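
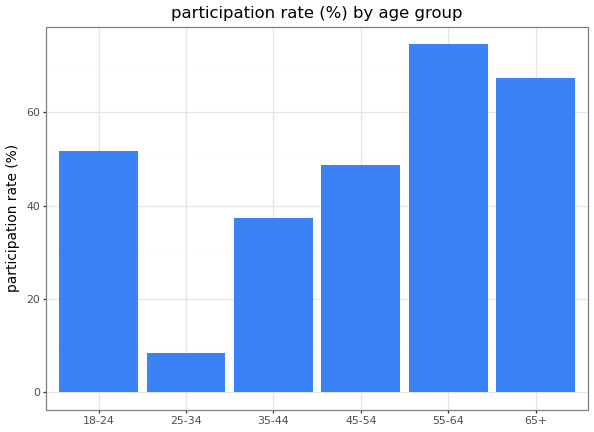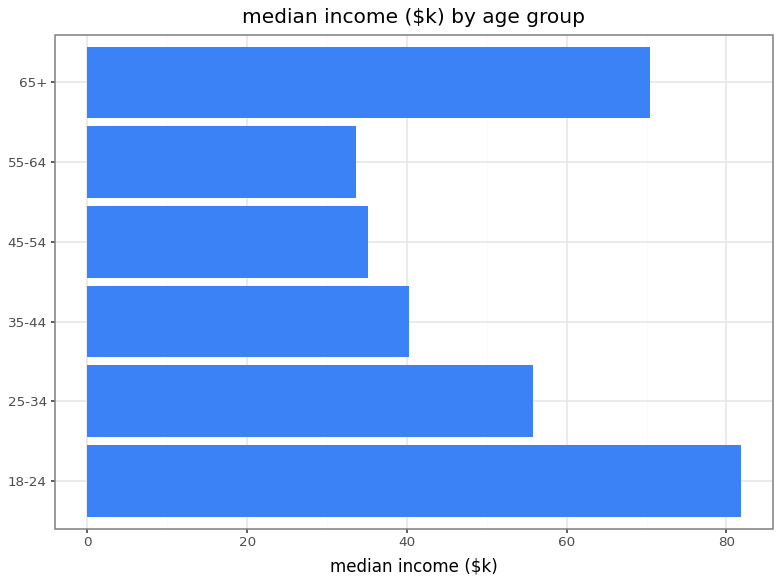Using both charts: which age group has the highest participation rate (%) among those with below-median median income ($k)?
55-64

Chart 2 median median income ($k) ≈ 50; below-median age groups: 35-44, 45-54, 55-64. Among those, 55-64 has the highest participation rate (%) (≈ 70).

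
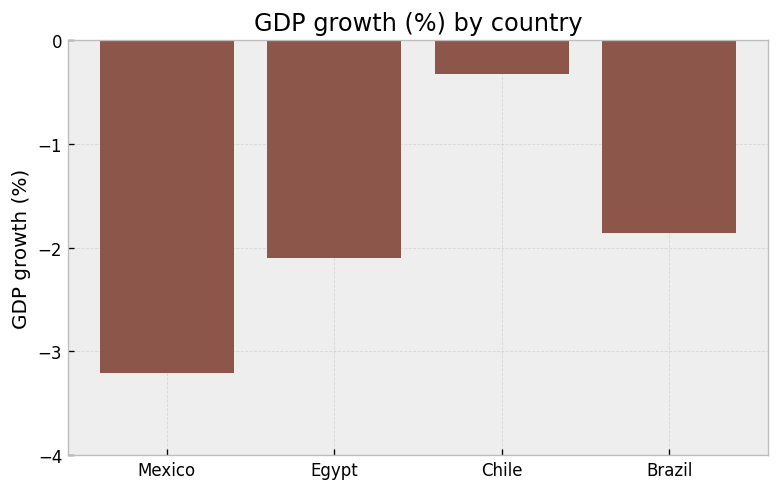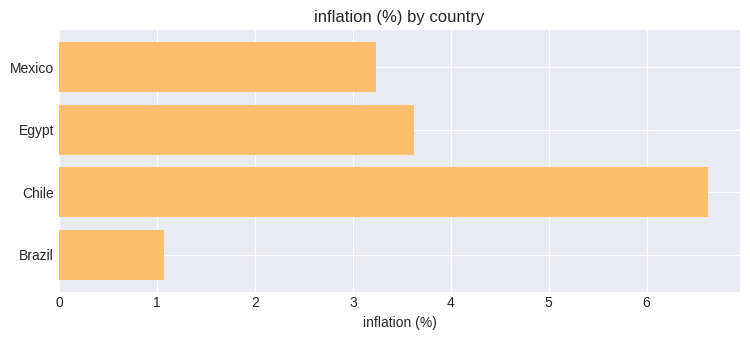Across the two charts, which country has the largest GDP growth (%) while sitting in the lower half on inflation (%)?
Brazil

Chart 2 median inflation (%) ≈ 3; below-median countries: Mexico, Brazil. Among those, Brazil has the highest GDP growth (%) (≈ -2).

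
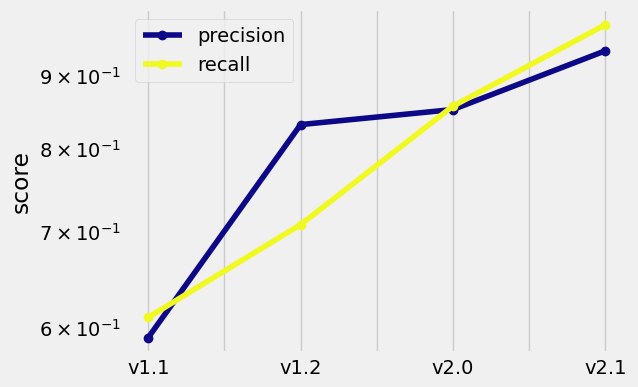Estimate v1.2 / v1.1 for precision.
≈ 1.42×

v1.2 ≈ 0.85, v1.1 ≈ 0.60; 0.85/0.60 ≈ 1.42.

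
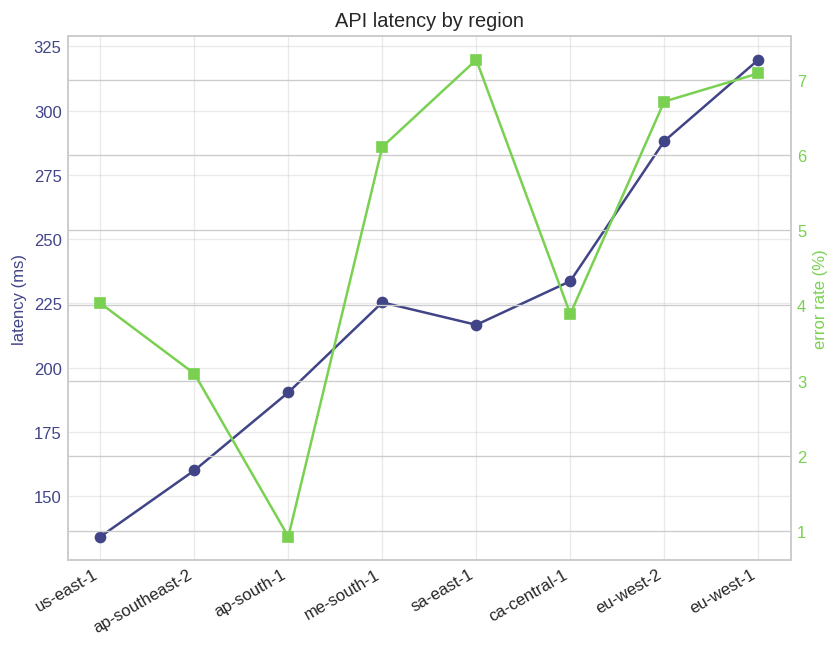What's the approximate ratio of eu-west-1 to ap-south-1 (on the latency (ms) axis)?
eu-west-1 ≈ 320, ap-south-1 ≈ 200; 320/200 ≈ 1.6.

≈ 1.6×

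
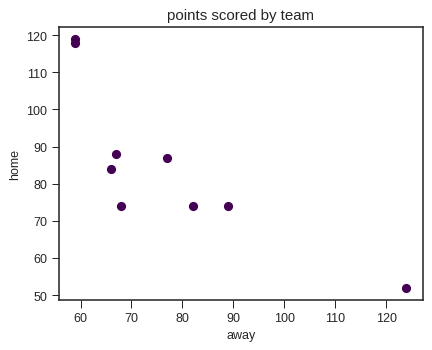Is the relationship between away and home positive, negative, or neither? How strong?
negative, strong

Points are negatively correlated; strong (|r| ≈ 0.8).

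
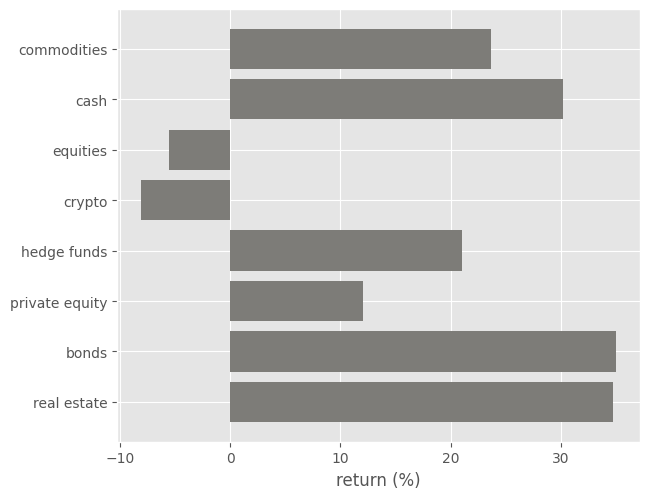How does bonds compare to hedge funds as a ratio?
bonds ≈ 35, hedge funds ≈ 20; 35/20 ≈ 1.75.

≈ 1.75×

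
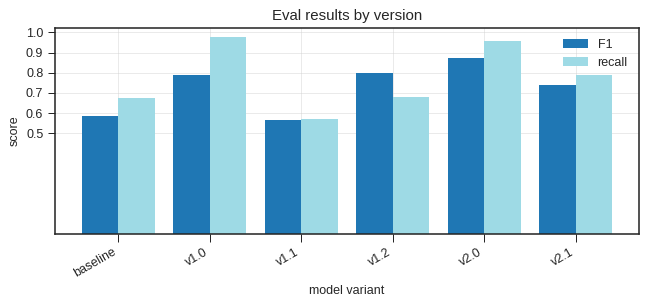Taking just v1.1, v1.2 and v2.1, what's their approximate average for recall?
(0.6 + 0.7 + 0.8) / 3 ≈ 0.7.

≈ 0.7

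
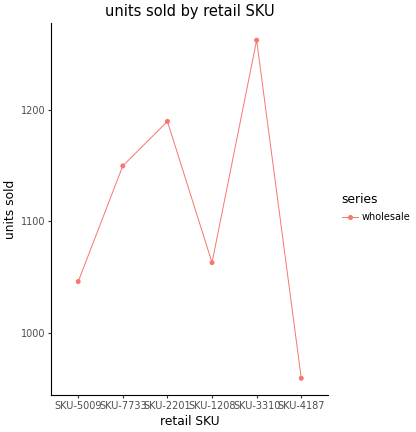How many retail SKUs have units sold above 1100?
3

Above 1100: SKU-7733, SKU-2201, SKU-3310.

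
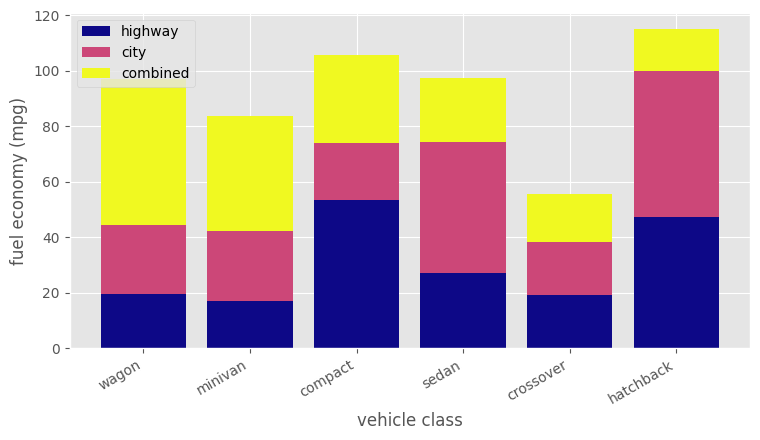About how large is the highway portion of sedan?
highway top ≈ 30, bottom ≈ 0; segment ≈ 30.

≈ 30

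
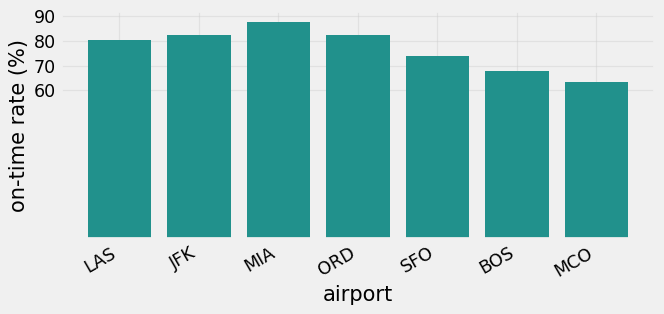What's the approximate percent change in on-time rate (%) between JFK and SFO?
JFK ≈ 80, SFO ≈ 70; (70 − 80) / 80 ≈ -12.5%.

≈ -12.5%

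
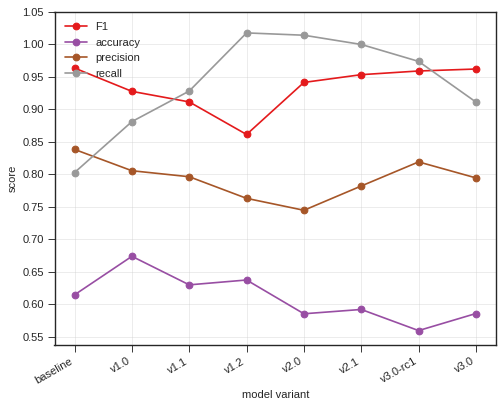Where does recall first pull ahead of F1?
v1.1

v1.0: recall ≈ 0.90 vs F1 ≈ 0.95 (not yet); v1.1: recall ≈ 0.95 vs F1 ≈ 0.90 (first crossover).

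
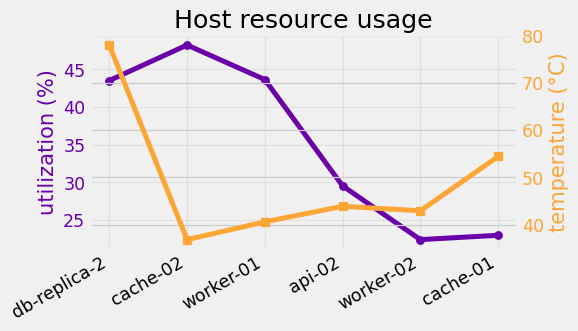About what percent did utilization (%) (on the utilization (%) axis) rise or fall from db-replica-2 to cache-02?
db-replica-2 ≈ 45, cache-02 ≈ 50; (50 − 45) / 45 ≈ +11.1%.

≈ +11.1%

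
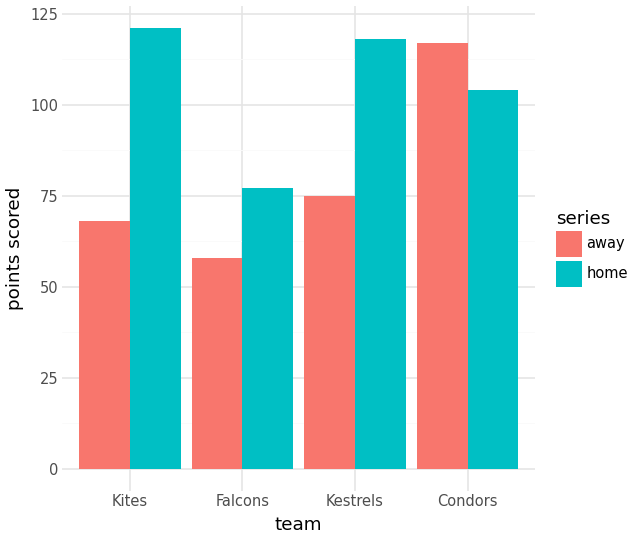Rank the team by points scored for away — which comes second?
Kestrels

Top 3 for away: Condors ≈ 120, Kestrels ≈ 80, Kites ≈ 60.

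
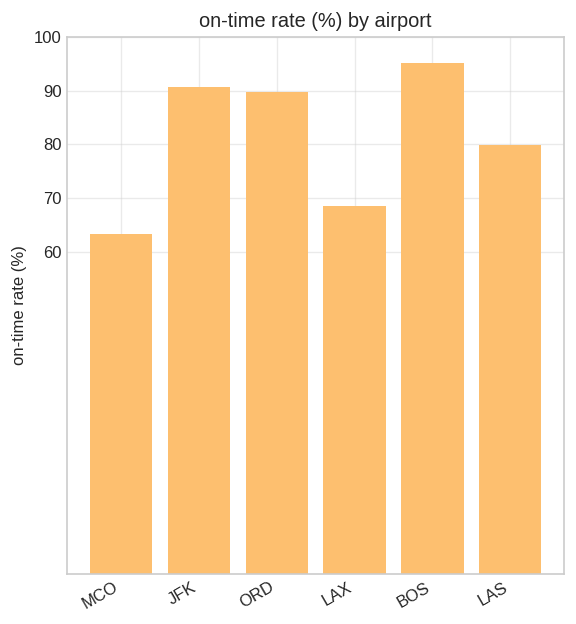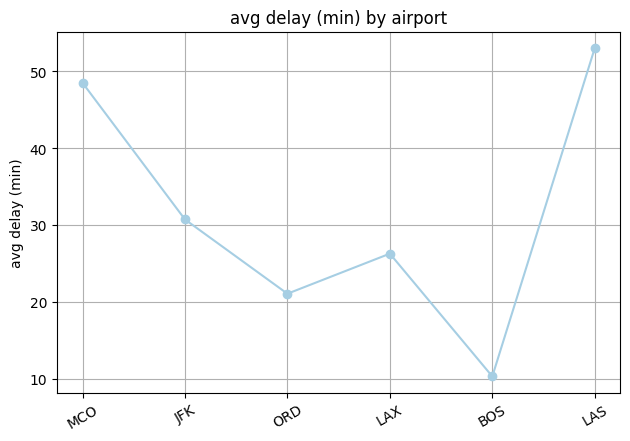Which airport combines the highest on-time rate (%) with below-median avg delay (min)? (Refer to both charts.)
BOS

Chart 2 median avg delay (min) ≈ 30; below-median airports: ORD, LAX, BOS. Among those, BOS has the highest on-time rate (%) (≈ 100).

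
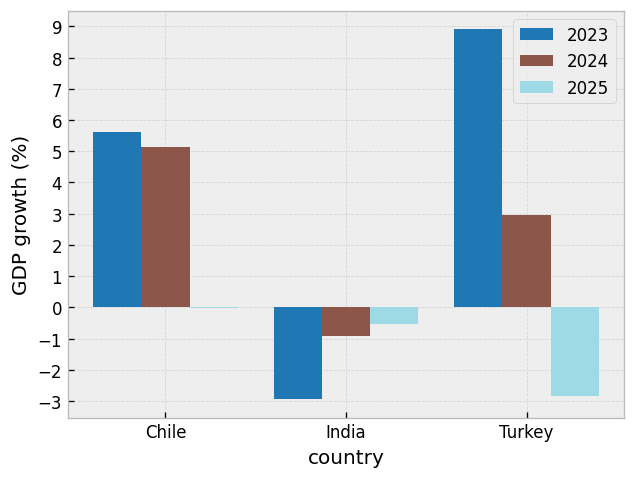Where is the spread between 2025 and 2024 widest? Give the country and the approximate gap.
Turkey: 2025 ≈ -3, 2024 ≈ 3 → gap ≈ 6. Next-largest (Chile) is only ≈ 5.

Turkey, ≈ 6 %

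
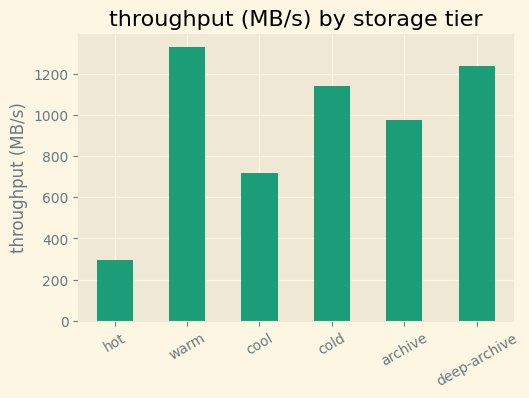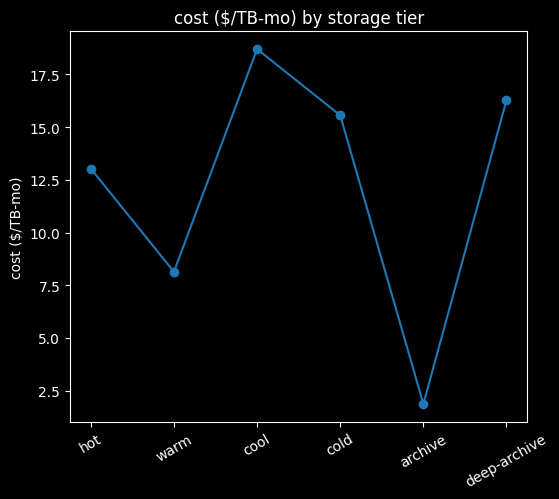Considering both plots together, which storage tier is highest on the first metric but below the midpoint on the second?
warm

Chart 2 median cost ($/TB-mo) ≈ 14; below-median storage tiers: hot, warm, archive. Among those, warm has the highest throughput (MB/s) (≈ 1400).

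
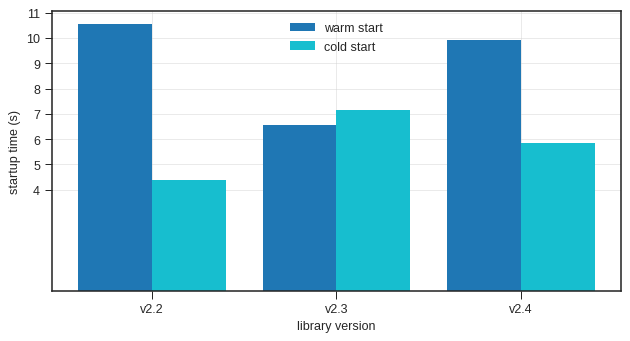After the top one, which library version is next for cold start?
Top 3 for cold start: v2.3 ≈ 7, v2.4 ≈ 6, v2.2 ≈ 4.

v2.4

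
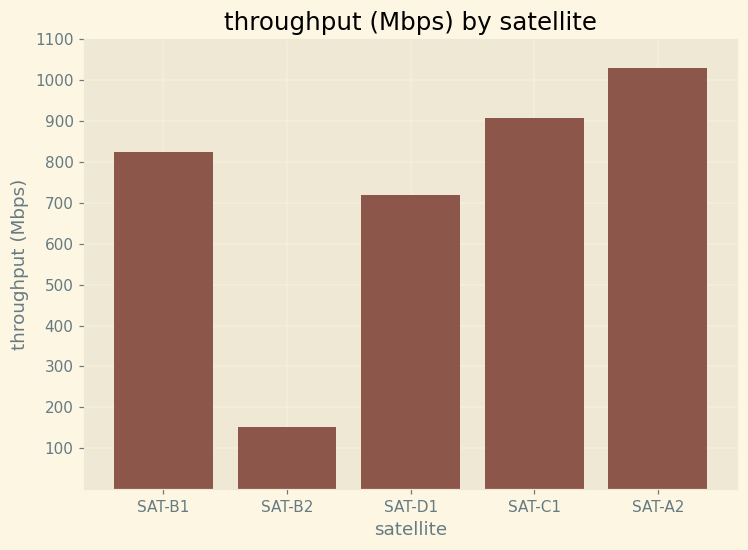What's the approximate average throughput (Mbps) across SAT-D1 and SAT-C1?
≈ 800

(700 + 900) / 2 ≈ 800.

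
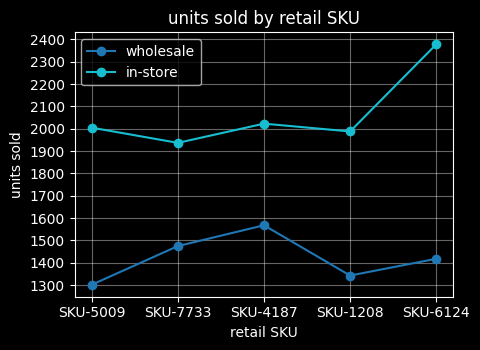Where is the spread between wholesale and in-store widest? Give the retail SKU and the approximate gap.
SKU-6124: wholesale ≈ 1400, in-store ≈ 2400 → gap ≈ 1000. Next-largest (SKU-5009) is only ≈ 700.

SKU-6124, ≈ 1000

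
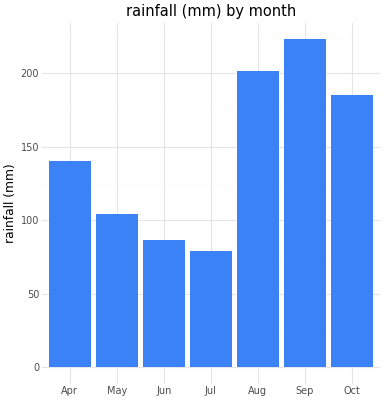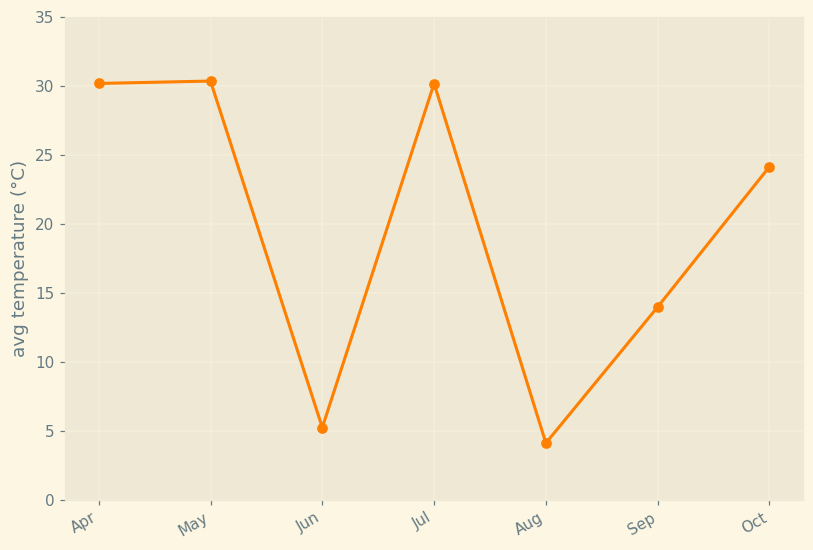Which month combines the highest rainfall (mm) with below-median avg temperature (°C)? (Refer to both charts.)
Chart 2 median avg temperature (°C) ≈ 25; below-median months: Jun, Aug, Sep. Among those, Sep has the highest rainfall (mm) (≈ 225).

Sep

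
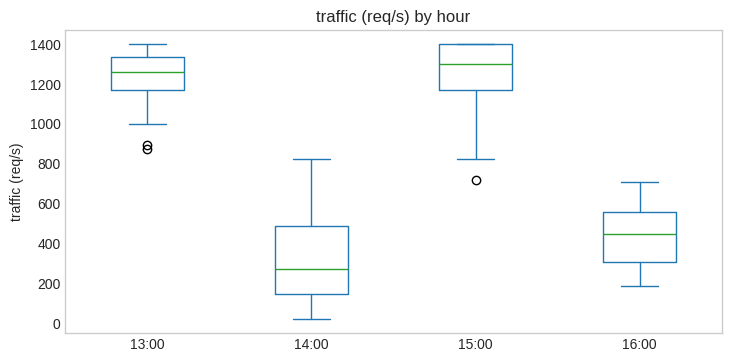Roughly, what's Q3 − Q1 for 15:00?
≈ 200

Q3 ≈ 1400, Q1 ≈ 1200; IQR ≈ 200.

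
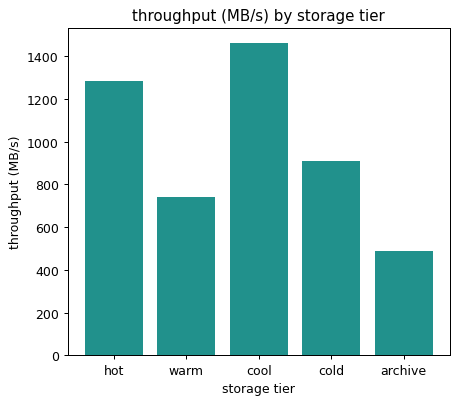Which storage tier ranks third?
cold

Top 4: cool ≈ 1400, hot ≈ 1200, cold ≈ 1000, warm ≈ 800.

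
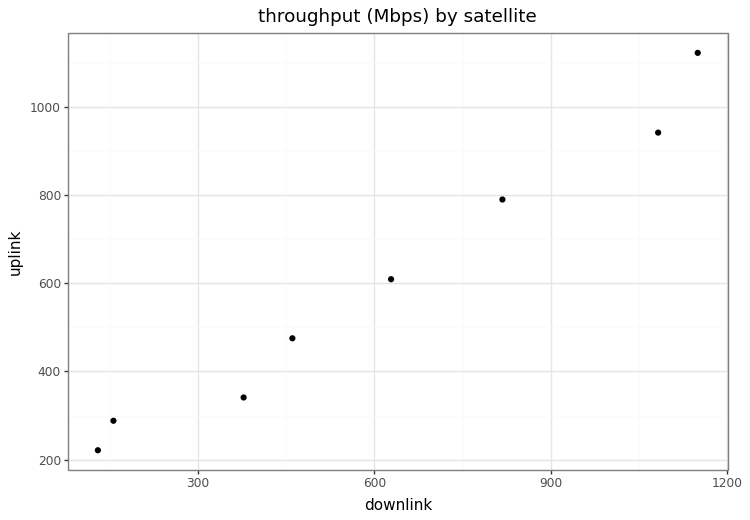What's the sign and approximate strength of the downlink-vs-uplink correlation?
positive, strong

Points are positively correlated; strong (|r| ≈ 1.0).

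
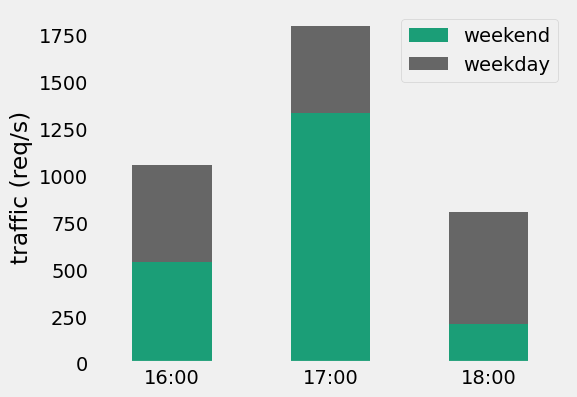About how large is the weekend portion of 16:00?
weekend top ≈ 600, bottom ≈ 0; segment ≈ 600.

≈ 600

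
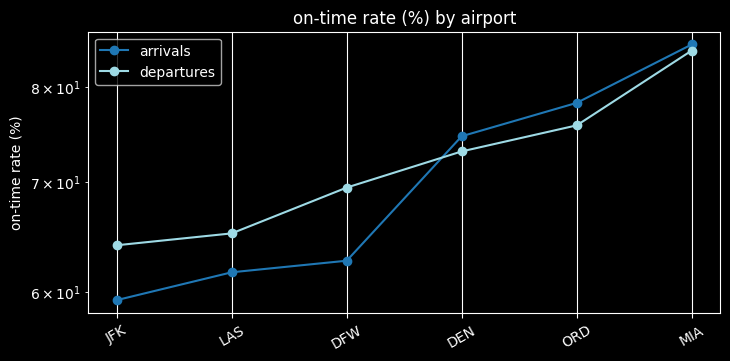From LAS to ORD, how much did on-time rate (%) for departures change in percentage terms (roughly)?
LAS ≈ 65, ORD ≈ 75; (75 − 65) / 65 ≈ +15.4%.

≈ +15.4%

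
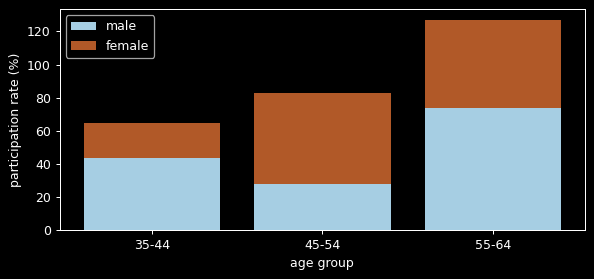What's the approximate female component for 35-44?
female top ≈ 60, bottom ≈ 40; segment ≈ 20.

≈ 20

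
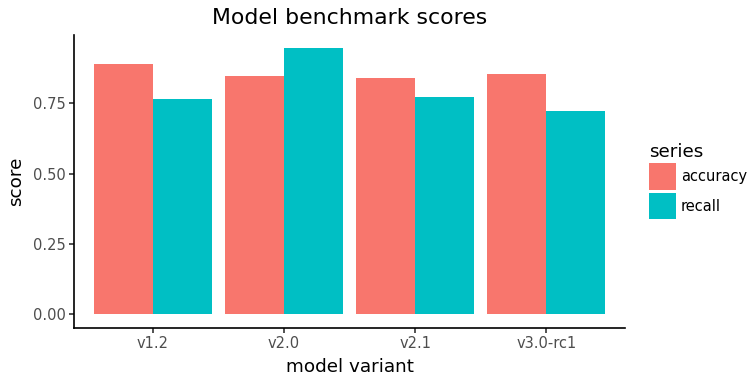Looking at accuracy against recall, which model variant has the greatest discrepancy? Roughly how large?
v3.0-rc1, ≈ 0.2

v3.0-rc1: accuracy ≈ 0.9, recall ≈ 0.7 → gap ≈ 0.2. Next-largest (v1.2) is only ≈ 0.1.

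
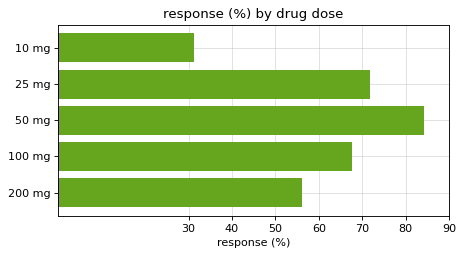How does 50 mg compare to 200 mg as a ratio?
≈ 1.33×

50 mg ≈ 80, 200 mg ≈ 60; 80/60 ≈ 1.33.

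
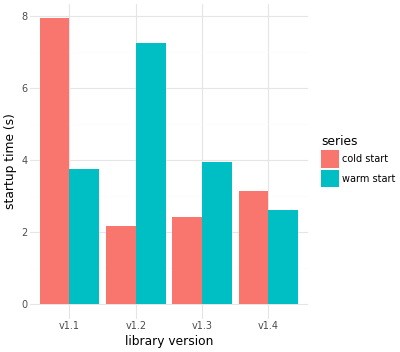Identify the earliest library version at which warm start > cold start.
v1.2

v1.1: warm start ≈ 4 vs cold start ≈ 8 (not yet); v1.2: warm start ≈ 7 vs cold start ≈ 2 (first crossover).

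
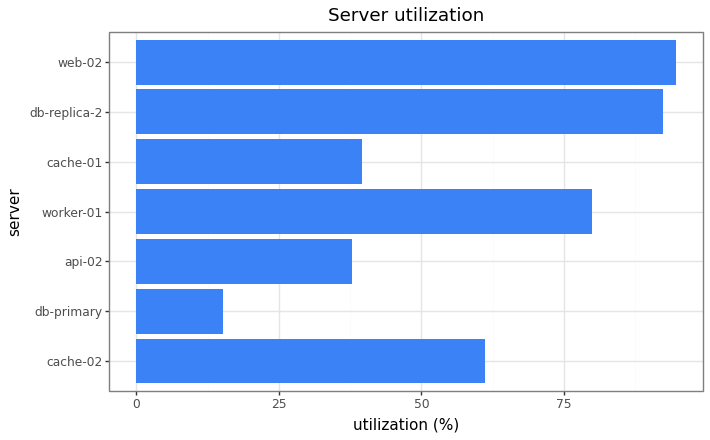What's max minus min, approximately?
≈ 70

Max web-02 ≈ 90, min db-primary ≈ 20; range ≈ 70.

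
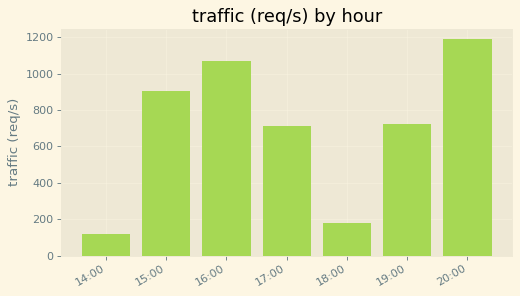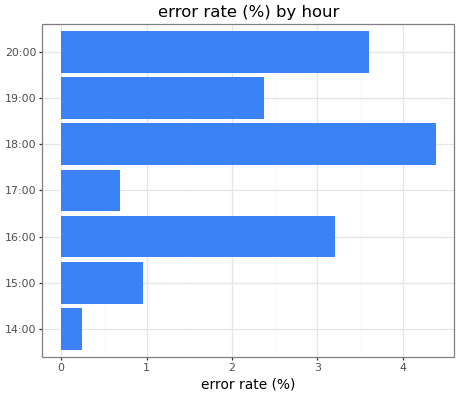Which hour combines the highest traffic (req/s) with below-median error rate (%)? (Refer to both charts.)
15:00

Chart 2 median error rate (%) ≈ 2.5; below-median hours: 14:00, 15:00, 17:00. Among those, 15:00 has the highest traffic (req/s) (≈ 1000).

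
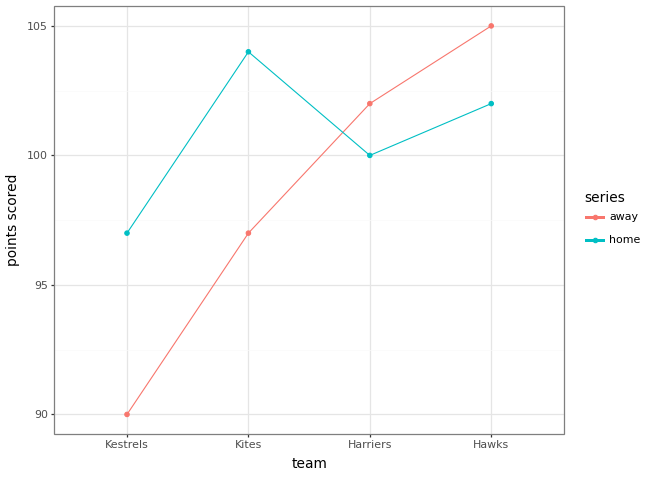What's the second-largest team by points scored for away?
Top 3 for away: Hawks ≈ 104, Harriers ≈ 102, Kites ≈ 96.

Harriers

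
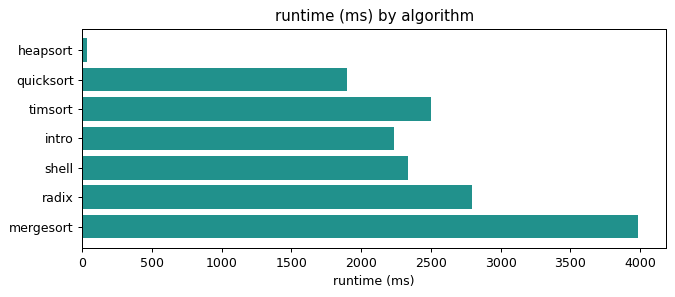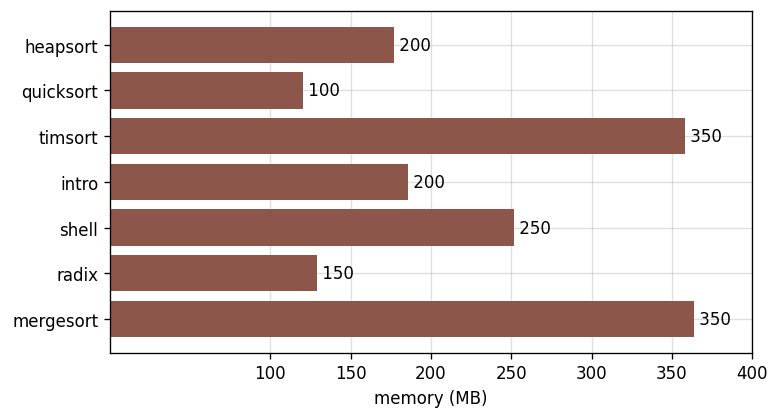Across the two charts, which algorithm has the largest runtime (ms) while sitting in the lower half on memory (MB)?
Chart 2 median memory (MB) ≈ 200; below-median algorithms: heapsort, quicksort, radix. Among those, radix has the highest runtime (ms) (≈ 3000).

radix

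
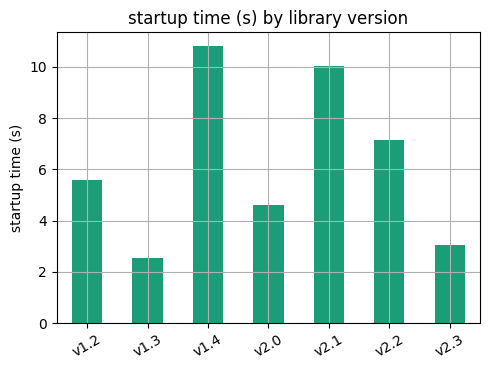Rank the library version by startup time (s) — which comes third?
Top 4: v1.4 ≈ 11, v2.1 ≈ 10, v2.2 ≈ 7, v1.2 ≈ 6.

v2.2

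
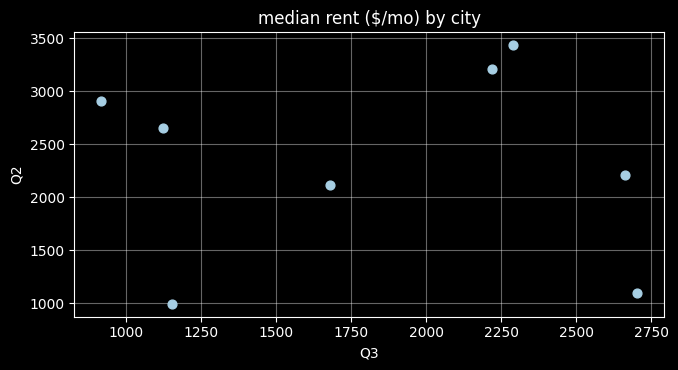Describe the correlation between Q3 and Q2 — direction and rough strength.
Points are roughly uncorrelated; weak (|r| ≈ 0.0).

no clear correlation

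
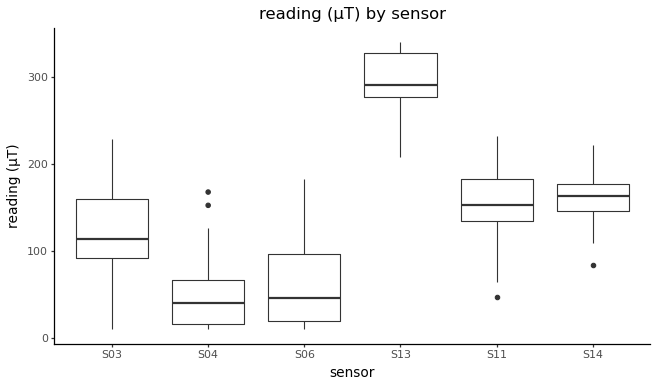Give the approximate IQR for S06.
Q3 ≈ 100, Q1 ≈ 25; IQR ≈ 75.

≈ 75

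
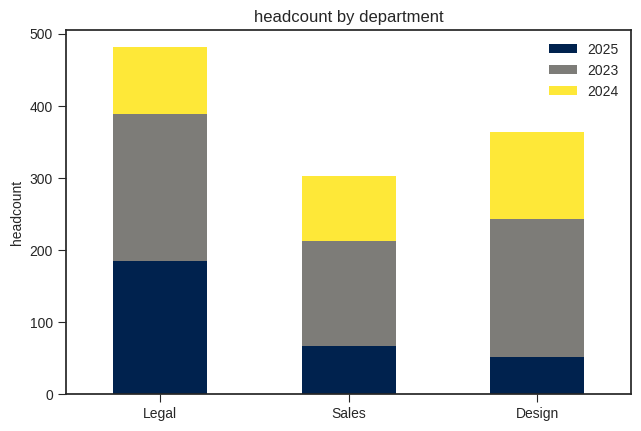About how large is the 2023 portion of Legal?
2023 top ≈ 400, bottom ≈ 200; segment ≈ 200.

≈ 200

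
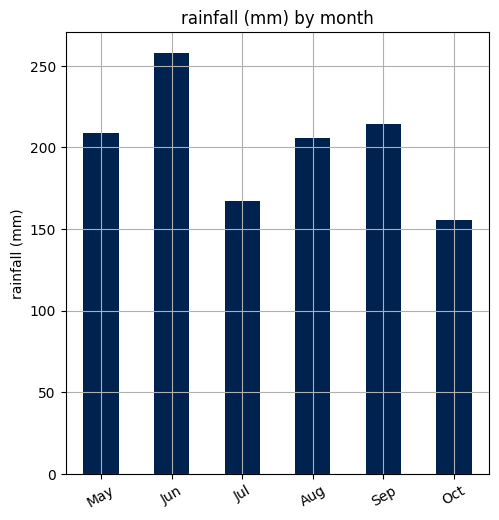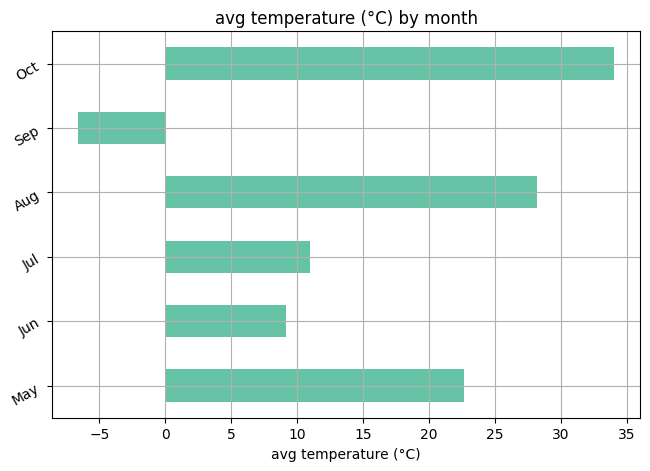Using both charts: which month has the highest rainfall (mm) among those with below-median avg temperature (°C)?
Chart 2 median avg temperature (°C) ≈ 15; below-median months: Jun, Jul, Sep. Among those, Jun has the highest rainfall (mm) (≈ 250).

Jun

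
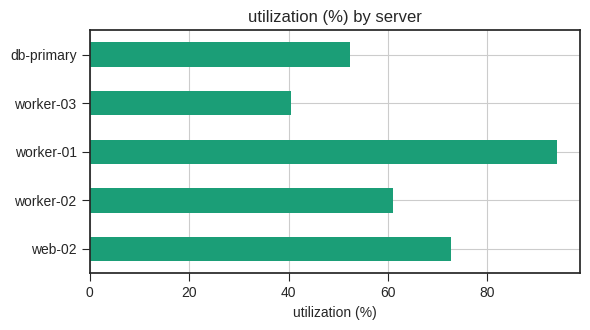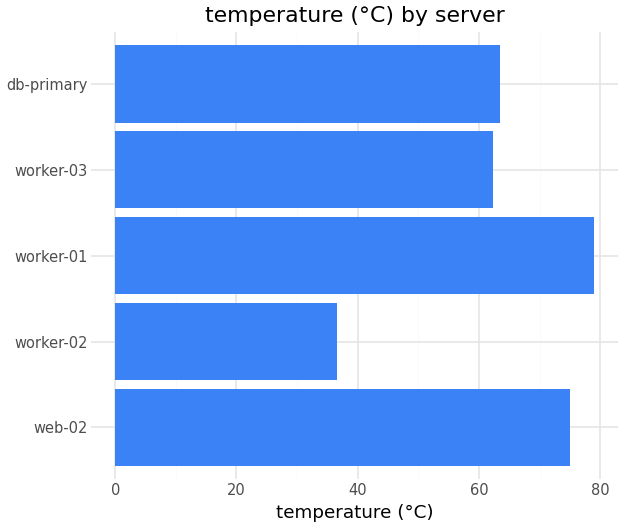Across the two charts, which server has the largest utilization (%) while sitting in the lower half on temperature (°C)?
Chart 2 median temperature (°C) ≈ 60; below-median servers: worker-02, worker-03. Among those, worker-02 has the highest utilization (%) (≈ 60).

worker-02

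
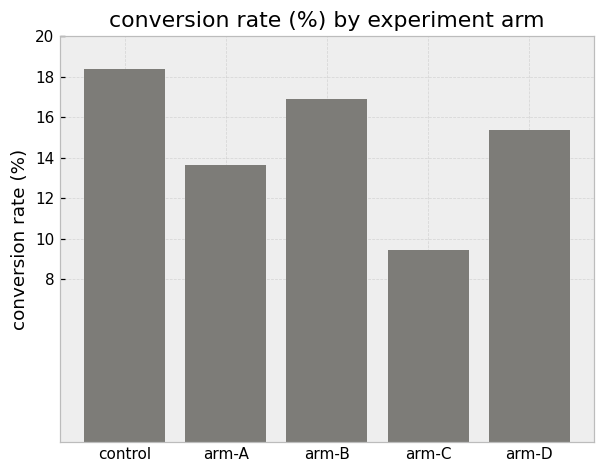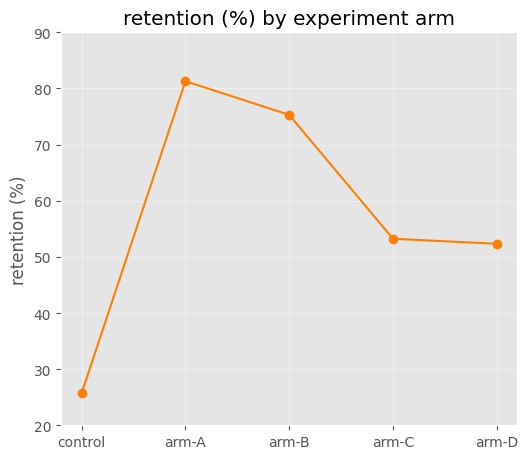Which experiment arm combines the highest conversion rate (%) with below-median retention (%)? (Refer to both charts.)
Chart 2 median retention (%) ≈ 50; below-median experiment arms: control, arm-D. Among those, control has the highest conversion rate (%) (≈ 18).

control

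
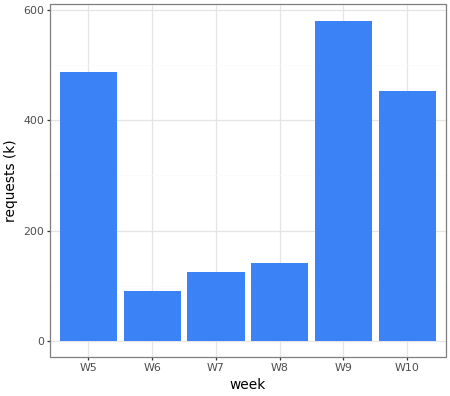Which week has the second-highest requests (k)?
W5

Top 3: W9 ≈ 600, W5 ≈ 500, W10 ≈ 450.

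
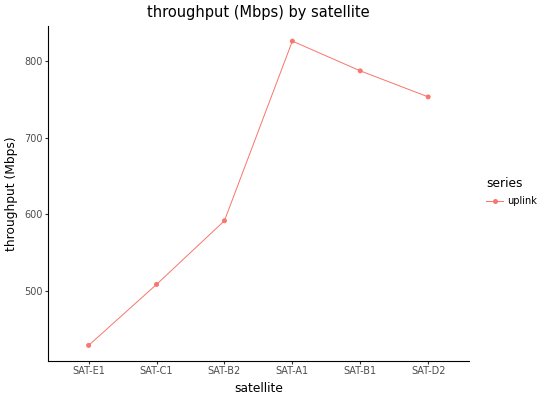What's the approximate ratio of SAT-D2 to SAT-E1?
SAT-D2 ≈ 750, SAT-E1 ≈ 450; 750/450 ≈ 1.67.

≈ 1.67×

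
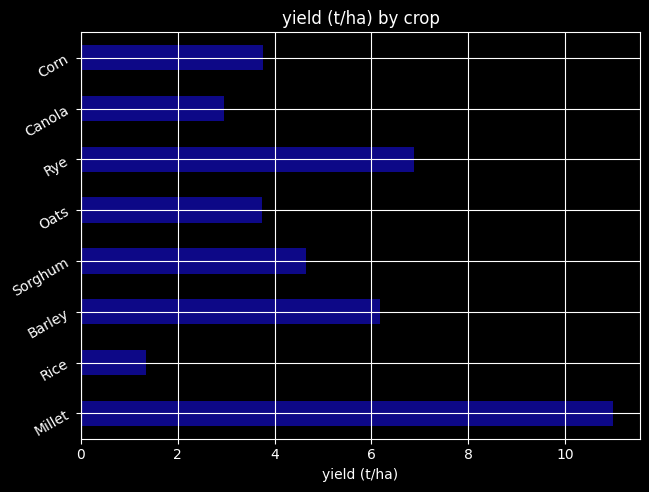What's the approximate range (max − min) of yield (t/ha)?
Max Millet ≈ 11, min Rice ≈ 1; range ≈ 10.

≈ 10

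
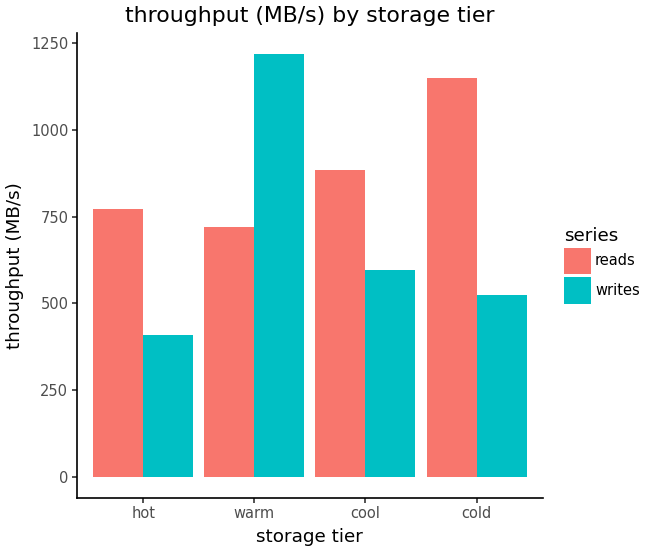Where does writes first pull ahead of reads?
warm

hot: writes ≈ 400 vs reads ≈ 800 (not yet); warm: writes ≈ 1200 vs reads ≈ 800 (first crossover).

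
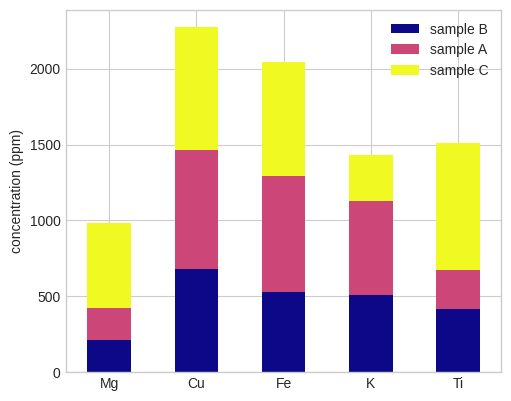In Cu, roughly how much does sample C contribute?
sample C top ≈ 2200, bottom ≈ 1400; segment ≈ 800.

≈ 800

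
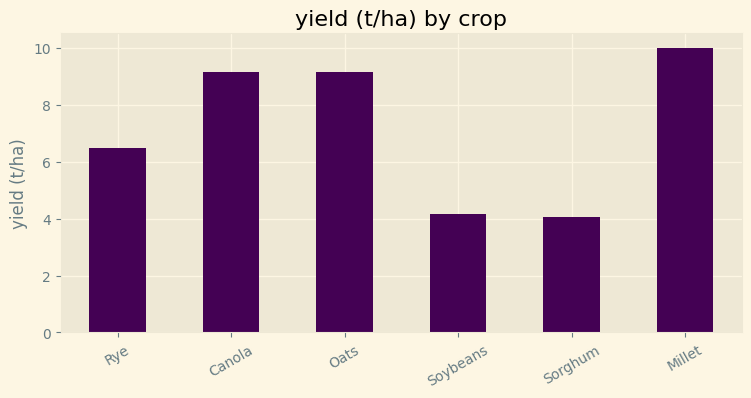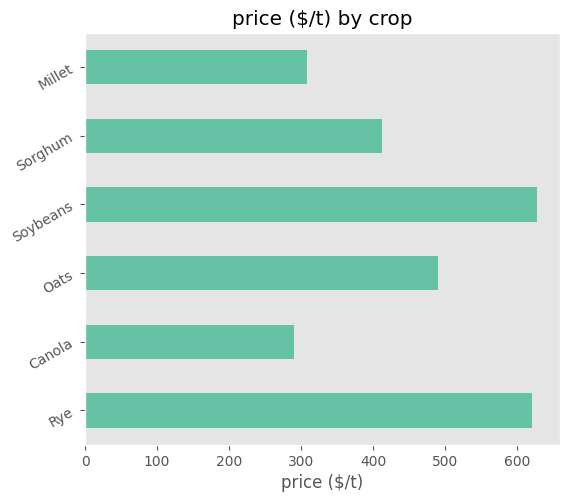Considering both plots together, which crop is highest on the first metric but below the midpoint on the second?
Millet

Chart 2 median price ($/t) ≈ 500; below-median crops: Canola, Sorghum, Millet. Among those, Millet has the highest yield (t/ha) (≈ 10).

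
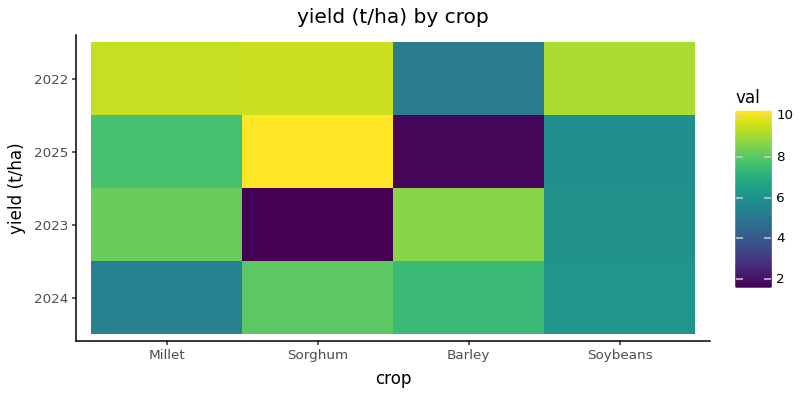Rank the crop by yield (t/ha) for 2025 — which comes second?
Millet

Top 3 for 2025: Sorghum ≈ 10, Millet ≈ 8, Soybeans ≈ 6.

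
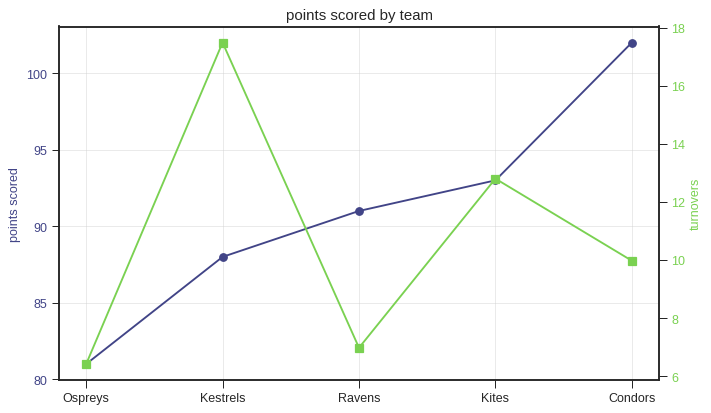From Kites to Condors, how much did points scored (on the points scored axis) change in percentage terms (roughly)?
≈ +10.9%

Kites ≈ 92, Condors ≈ 102; (102 − 92) / 92 ≈ +10.9%.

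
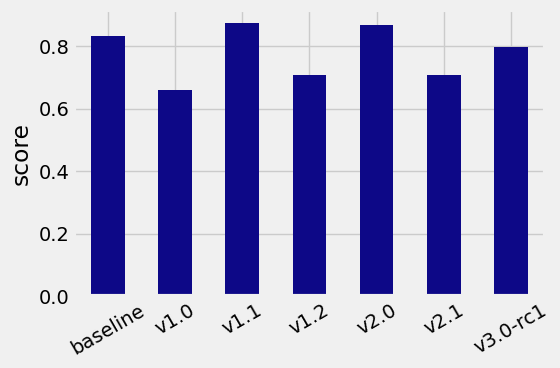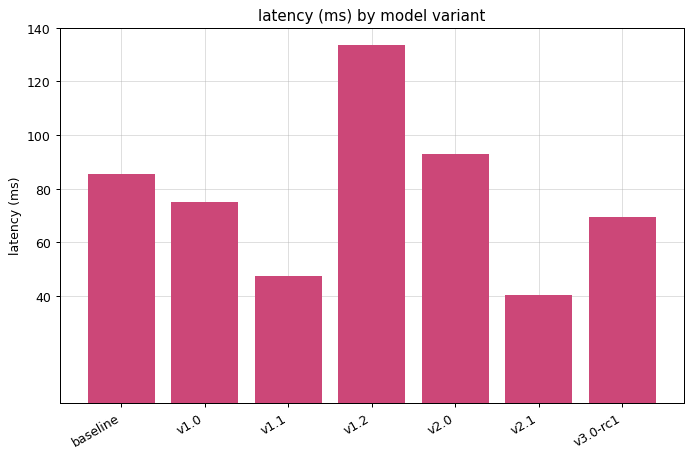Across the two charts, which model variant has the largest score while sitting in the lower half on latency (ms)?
v1.1

Chart 2 median latency (ms) ≈ 80; below-median model variants: v1.1, v2.1, v3.0-rc1. Among those, v1.1 has the highest score (≈ 0.9).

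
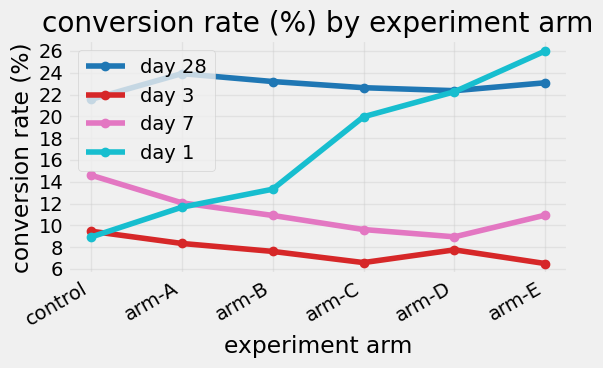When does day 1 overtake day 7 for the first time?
arm-A: day 1 ≈ 12 vs day 7 ≈ 12 (not yet); arm-B: day 1 ≈ 14 vs day 7 ≈ 10 (first crossover).

arm-B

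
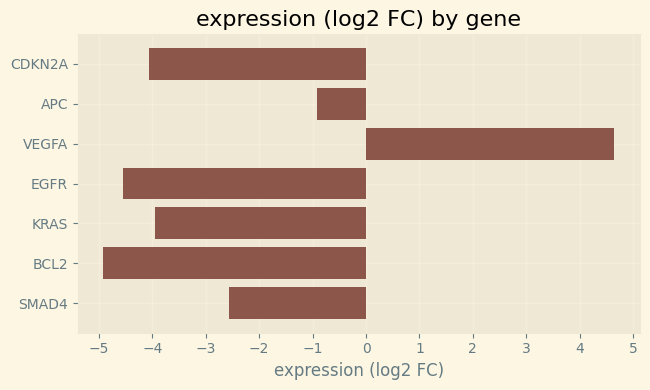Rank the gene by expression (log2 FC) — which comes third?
Top 4: VEGFA ≈ 5, APC ≈ -1, SMAD4 ≈ -3, KRAS ≈ -4.

SMAD4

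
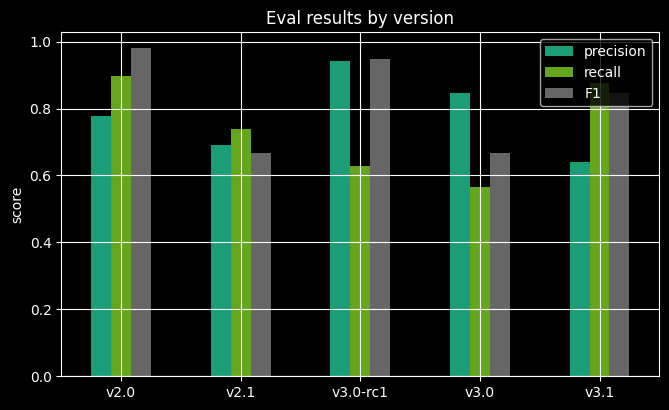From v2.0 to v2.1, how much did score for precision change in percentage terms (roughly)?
≈ -12.5%

v2.0 ≈ 0.8, v2.1 ≈ 0.7; (0.7 − 0.8) / 0.8 ≈ -12.5%.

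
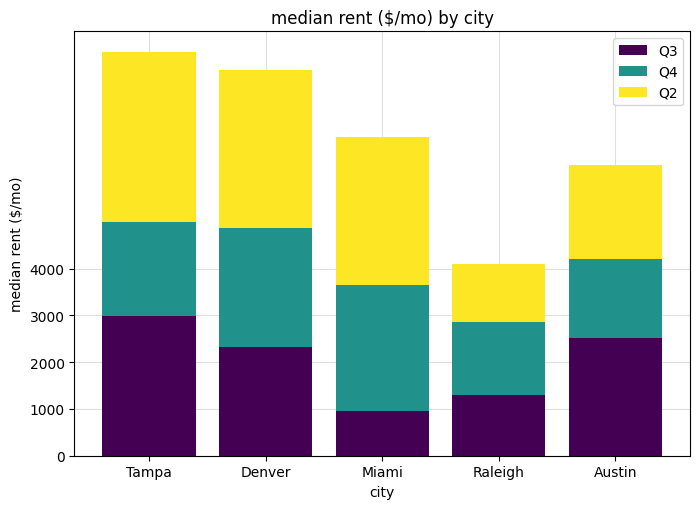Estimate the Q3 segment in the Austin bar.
≈ 3000

Q3 top ≈ 3000, bottom ≈ 0; segment ≈ 3000.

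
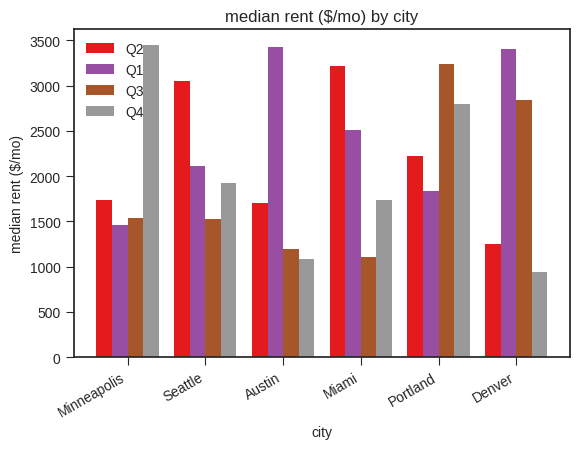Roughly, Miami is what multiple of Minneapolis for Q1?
Miami ≈ 2500, Minneapolis ≈ 1500; 2500/1500 ≈ 1.67.

≈ 1.67×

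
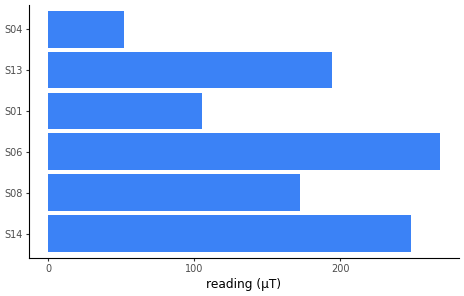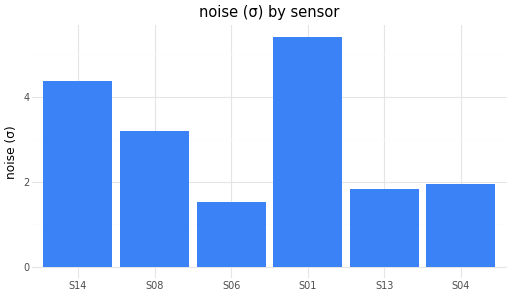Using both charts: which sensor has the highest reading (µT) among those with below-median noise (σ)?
Chart 2 median noise (σ) ≈ 2.5; below-median sensors: S06, S13, S04. Among those, S06 has the highest reading (µT) (≈ 275).

S06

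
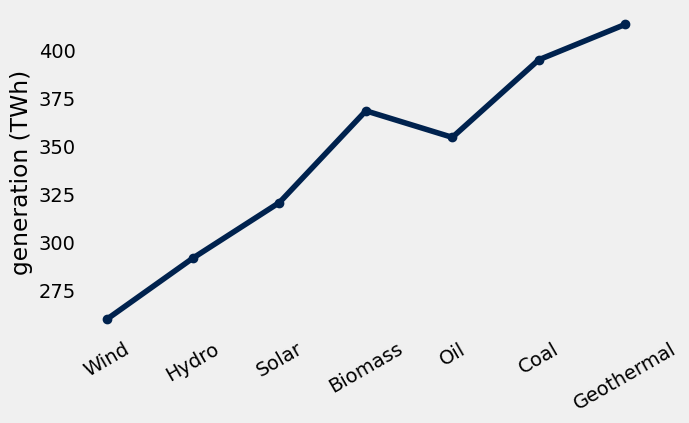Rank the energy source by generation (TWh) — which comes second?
Top 3: Geothermal ≈ 420, Coal ≈ 400, Biomass ≈ 360.

Coal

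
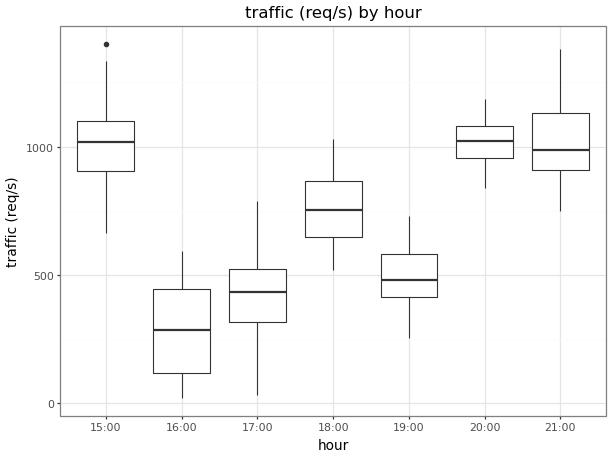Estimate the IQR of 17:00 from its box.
≈ 200

Q3 ≈ 500, Q1 ≈ 300; IQR ≈ 200.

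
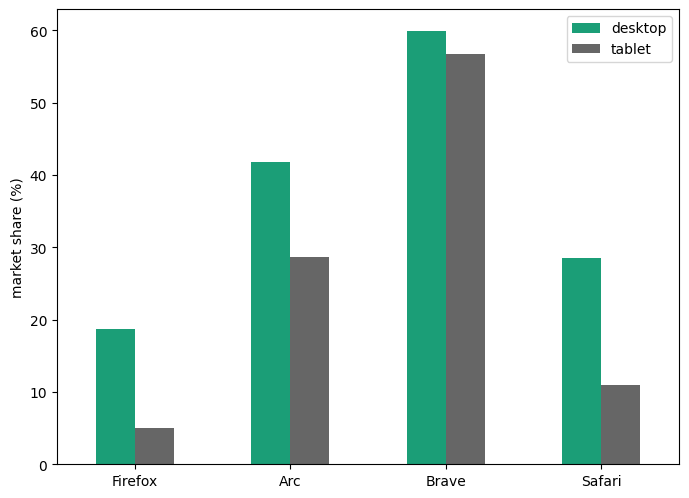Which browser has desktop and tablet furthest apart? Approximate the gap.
Safari: desktop ≈ 30, tablet ≈ 10 → gap ≈ 20. Next-largest (Firefox) is only ≈ 15.

Safari, ≈ 20 %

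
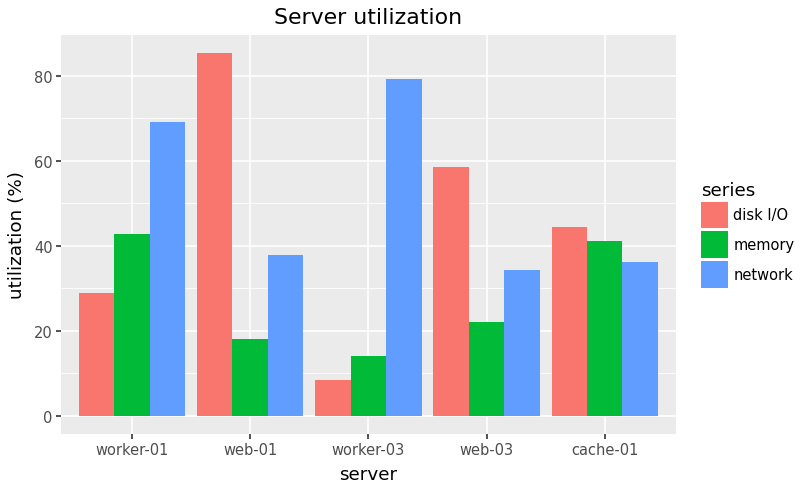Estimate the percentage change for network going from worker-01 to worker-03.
≈ +14.3%

worker-01 ≈ 70, worker-03 ≈ 80; (80 − 70) / 70 ≈ +14.3%.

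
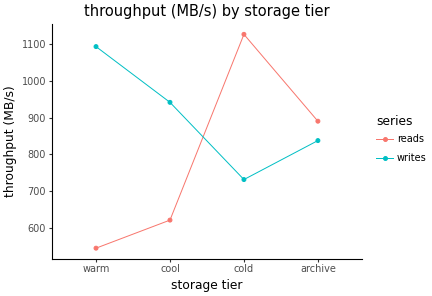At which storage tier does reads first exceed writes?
cold

cool: reads ≈ 600 vs writes ≈ 950 (not yet); cold: reads ≈ 1150 vs writes ≈ 750 (first crossover).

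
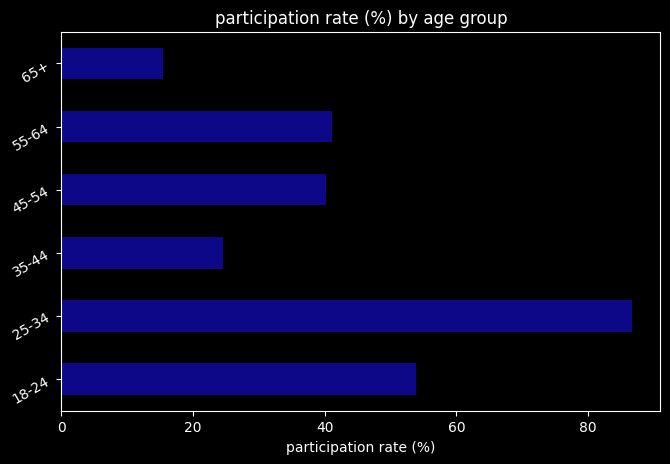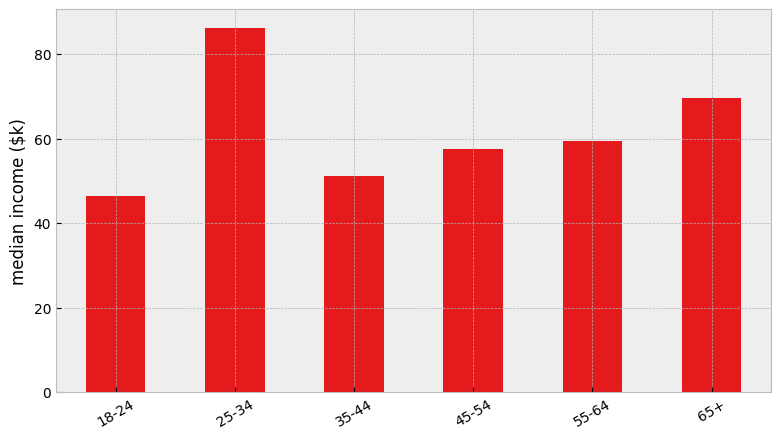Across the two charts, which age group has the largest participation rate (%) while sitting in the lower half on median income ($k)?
18-24

Chart 2 median median income ($k) ≈ 60; below-median age groups: 18-24, 35-44, 45-54. Among those, 18-24 has the highest participation rate (%) (≈ 50).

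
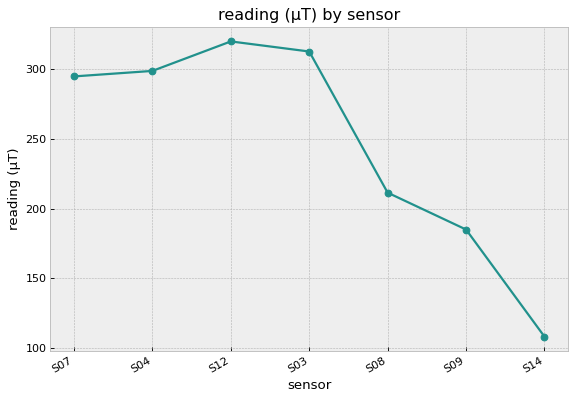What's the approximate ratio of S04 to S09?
≈ 1.67×

S04 ≈ 300, S09 ≈ 180; 300/180 ≈ 1.67.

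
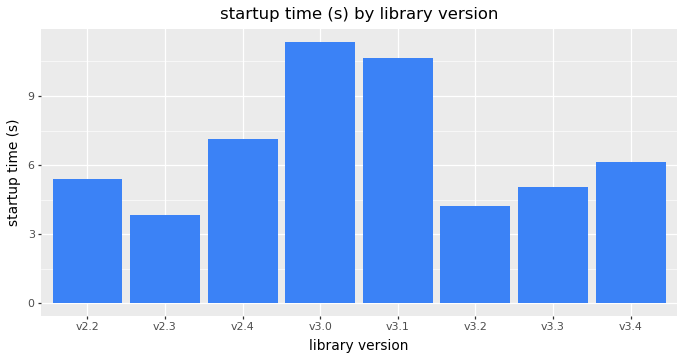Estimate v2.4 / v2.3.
v2.4 ≈ 7, v2.3 ≈ 4; 7/4 ≈ 1.75.

≈ 1.75×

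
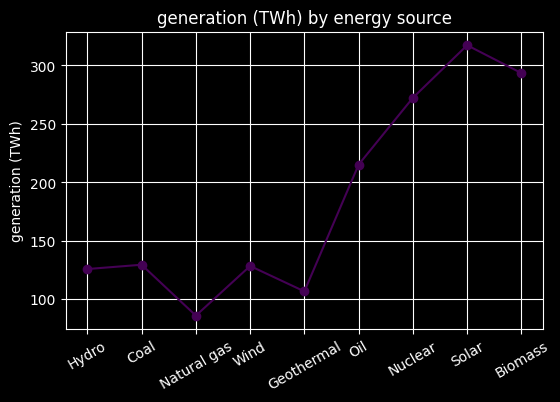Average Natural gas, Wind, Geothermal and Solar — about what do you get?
≈ 155

(80 + 120 + 100 + 320) / 4 ≈ 155.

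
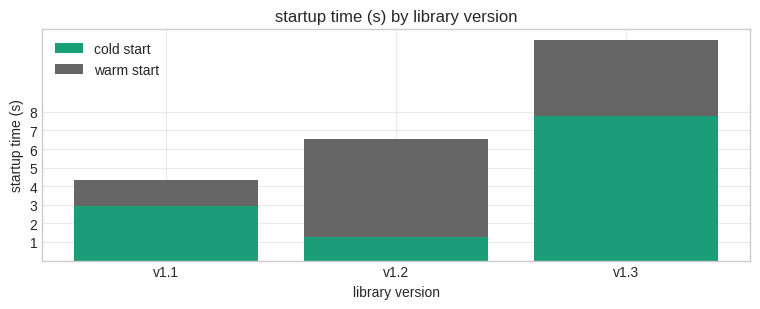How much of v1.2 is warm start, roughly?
warm start top ≈ 7, bottom ≈ 1; segment ≈ 6.

≈ 6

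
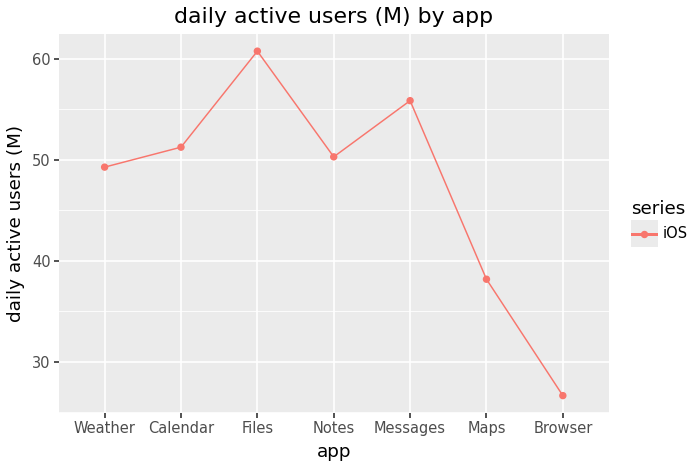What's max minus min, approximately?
≈ 35

Max Files ≈ 60, min Browser ≈ 25; range ≈ 35.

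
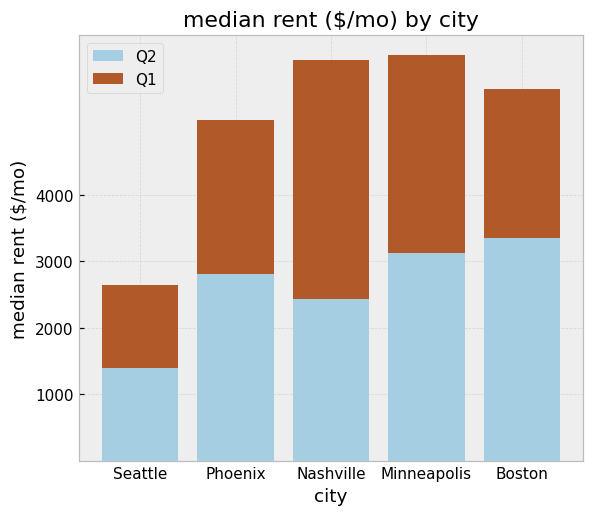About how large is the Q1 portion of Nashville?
Q1 top ≈ 6000, bottom ≈ 2000; segment ≈ 4000.

≈ 4000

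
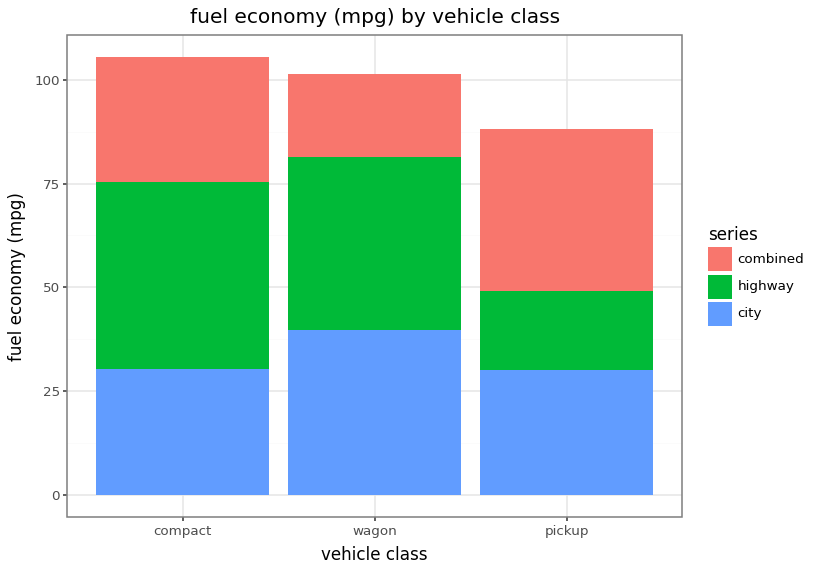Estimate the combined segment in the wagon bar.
≈ 20

combined top ≈ 100, bottom ≈ 80; segment ≈ 20.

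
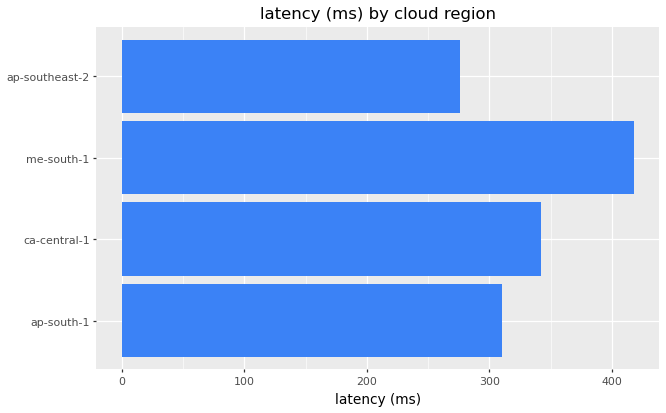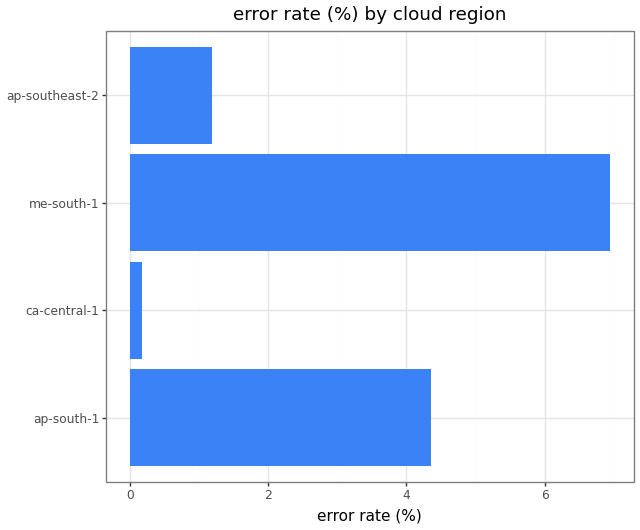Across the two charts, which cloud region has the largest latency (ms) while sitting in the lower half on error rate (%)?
ca-central-1

Chart 2 median error rate (%) ≈ 3; below-median cloud regions: ca-central-1, ap-southeast-2. Among those, ca-central-1 has the highest latency (ms) (≈ 350).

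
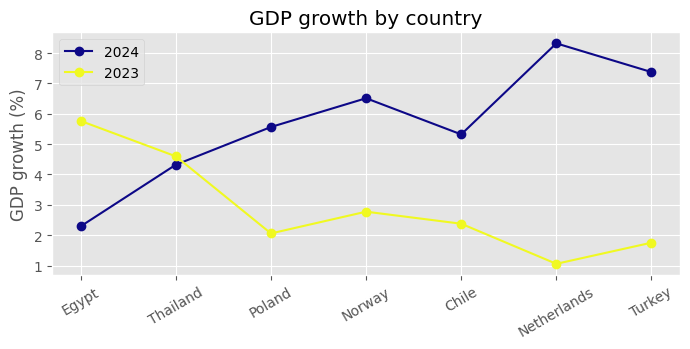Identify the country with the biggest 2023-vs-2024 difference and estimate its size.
Netherlands: 2023 ≈ 1, 2024 ≈ 8 → gap ≈ 7. Next-largest (Turkey) is only ≈ 5.

Netherlands, ≈ 7 %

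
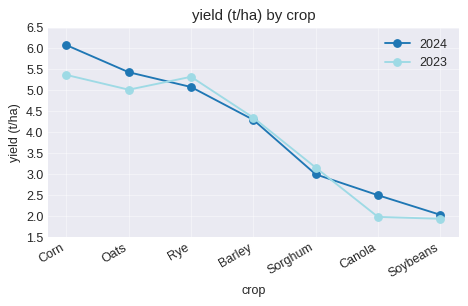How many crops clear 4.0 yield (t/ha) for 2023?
4

Above 4.0: Corn, Oats, Rye, Barley.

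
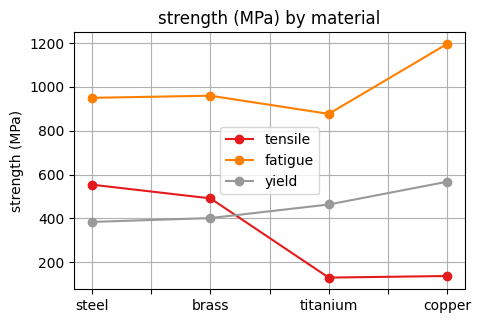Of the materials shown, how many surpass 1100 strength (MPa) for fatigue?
1

Above 1100: copper.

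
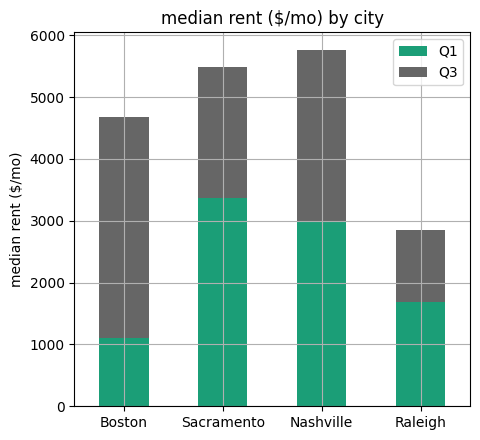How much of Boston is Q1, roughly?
Q1 top ≈ 1000, bottom ≈ 0; segment ≈ 1000.

≈ 1000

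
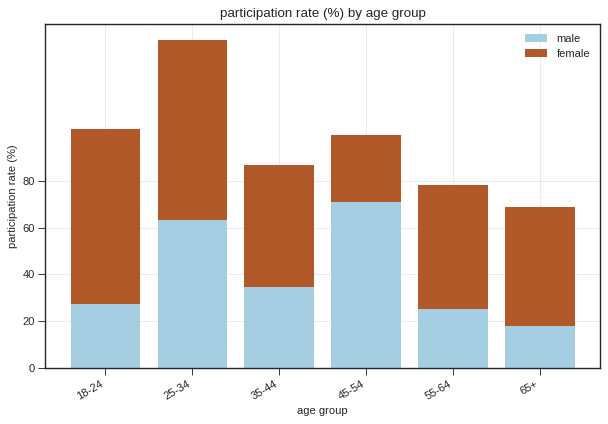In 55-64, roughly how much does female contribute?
≈ 60

female top ≈ 80, bottom ≈ 20; segment ≈ 60.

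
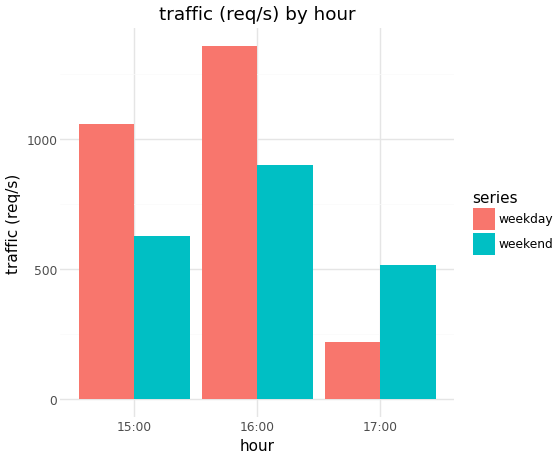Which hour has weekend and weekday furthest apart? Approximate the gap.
16:00: weekend ≈ 800, weekday ≈ 1400 → gap ≈ 600. Next-largest (15:00) is only ≈ 400.

16:00, ≈ 600 req/s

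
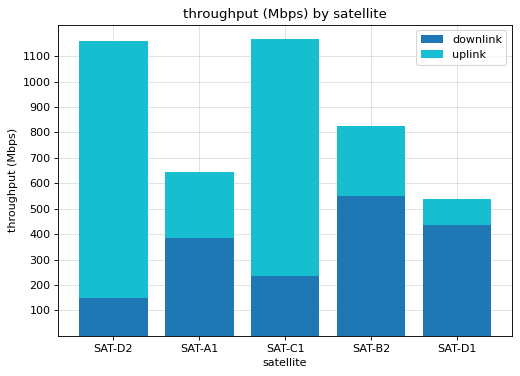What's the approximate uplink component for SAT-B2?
uplink top ≈ 800, bottom ≈ 500; segment ≈ 300.

≈ 300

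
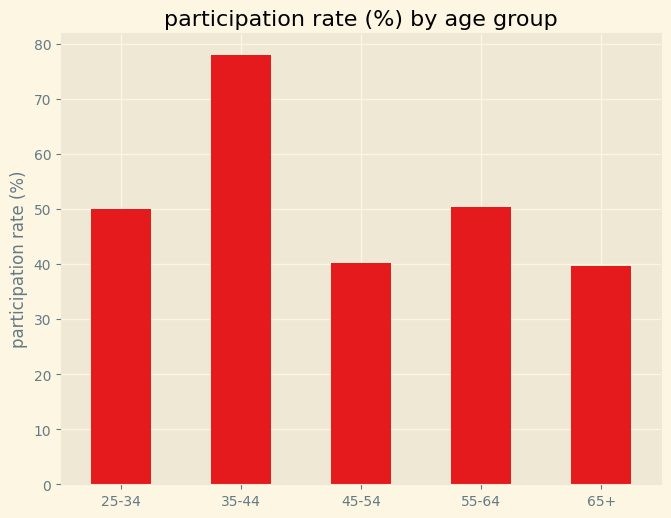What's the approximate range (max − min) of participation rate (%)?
≈ 40

Max 35-44 ≈ 80, min 65+ ≈ 40; range ≈ 40.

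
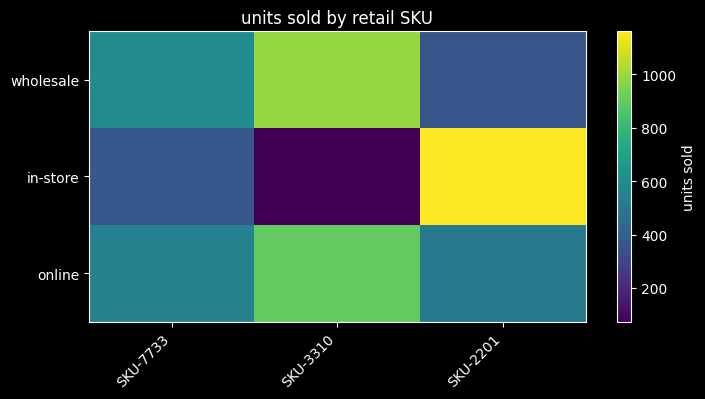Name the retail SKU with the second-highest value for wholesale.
SKU-7733

Top 3 for wholesale: SKU-3310 ≈ 1000, SKU-7733 ≈ 600, SKU-2201 ≈ 400.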